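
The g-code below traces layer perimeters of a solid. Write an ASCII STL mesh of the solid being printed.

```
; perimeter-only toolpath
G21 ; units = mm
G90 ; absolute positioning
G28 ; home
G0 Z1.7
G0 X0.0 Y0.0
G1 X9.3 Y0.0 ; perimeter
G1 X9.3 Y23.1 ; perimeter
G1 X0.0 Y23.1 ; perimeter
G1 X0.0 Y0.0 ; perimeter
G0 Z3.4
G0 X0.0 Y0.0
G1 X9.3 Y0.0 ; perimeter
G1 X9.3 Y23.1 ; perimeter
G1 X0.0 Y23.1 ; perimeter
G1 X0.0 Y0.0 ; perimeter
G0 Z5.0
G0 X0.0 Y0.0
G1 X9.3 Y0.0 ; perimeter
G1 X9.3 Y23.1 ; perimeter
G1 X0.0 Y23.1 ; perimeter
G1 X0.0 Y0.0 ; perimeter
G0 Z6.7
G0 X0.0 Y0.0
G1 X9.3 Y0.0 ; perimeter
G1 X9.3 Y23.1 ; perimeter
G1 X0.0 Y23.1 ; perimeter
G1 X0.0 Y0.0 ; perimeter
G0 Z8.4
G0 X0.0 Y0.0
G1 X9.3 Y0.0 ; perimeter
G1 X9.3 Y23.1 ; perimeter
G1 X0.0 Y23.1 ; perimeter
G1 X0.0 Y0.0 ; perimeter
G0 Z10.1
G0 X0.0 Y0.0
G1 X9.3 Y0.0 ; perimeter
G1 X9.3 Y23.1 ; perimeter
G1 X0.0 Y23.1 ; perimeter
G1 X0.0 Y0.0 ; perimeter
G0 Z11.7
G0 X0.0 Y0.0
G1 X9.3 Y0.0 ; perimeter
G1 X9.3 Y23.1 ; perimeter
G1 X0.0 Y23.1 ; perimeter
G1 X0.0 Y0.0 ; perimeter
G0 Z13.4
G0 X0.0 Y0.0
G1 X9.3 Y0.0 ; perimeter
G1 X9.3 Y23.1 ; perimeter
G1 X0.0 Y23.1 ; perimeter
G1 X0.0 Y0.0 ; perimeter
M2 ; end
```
solid part
  facet normal 0.0000 0.0000 -1.0000
    outer loop
      vertex 9.3 23.1 0.0
      vertex 9.3 0.0 0.0
      vertex 0.0 0.0 0.0
    endloop
  endfacet
  facet normal 0.0000 0.0000 -1.0000
    outer loop
      vertex 0.0 23.1 0.0
      vertex 9.3 23.1 0.0
      vertex 0.0 0.0 0.0
    endloop
  endfacet
  facet normal 0.0000 0.0000 1.0000
    outer loop
      vertex 0.0 0.0 13.4
      vertex 9.3 0.0 13.4
      vertex 9.3 23.1 13.4
    endloop
  endfacet
  facet normal 0.0000 0.0000 1.0000
    outer loop
      vertex 0.0 0.0 13.4
      vertex 9.3 23.1 13.4
      vertex 0.0 23.1 13.4
    endloop
  endfacet
  facet normal 0.0000 -1.0000 0.0000
    outer loop
      vertex 0.0 0.0 0.0
      vertex 9.3 0.0 0.0
      vertex 9.3 0.0 13.4
    endloop
  endfacet
  facet normal 0.0000 -1.0000 0.0000
    outer loop
      vertex 0.0 0.0 0.0
      vertex 9.3 0.0 13.4
      vertex 0.0 0.0 13.4
    endloop
  endfacet
  facet normal 0.0000 1.0000 0.0000
    outer loop
      vertex 9.3 23.1 13.4
      vertex 9.3 23.1 0.0
      vertex 0.0 23.1 0.0
    endloop
  endfacet
  facet normal 0.0000 1.0000 0.0000
    outer loop
      vertex 0.0 23.1 13.4
      vertex 9.3 23.1 13.4
      vertex 0.0 23.1 0.0
    endloop
  endfacet
  facet normal -1.0000 0.0000 0.0000
    outer loop
      vertex 0.0 23.1 13.4
      vertex 0.0 23.1 0.0
      vertex 0.0 0.0 0.0
    endloop
  endfacet
  facet normal -1.0000 0.0000 0.0000
    outer loop
      vertex 0.0 0.0 13.4
      vertex 0.0 23.1 13.4
      vertex 0.0 0.0 0.0
    endloop
  endfacet
  facet normal 1.0000 0.0000 0.0000
    outer loop
      vertex 9.3 0.0 0.0
      vertex 9.3 23.1 0.0
      vertex 9.3 23.1 13.4
    endloop
  endfacet
  facet normal 1.0000 0.0000 0.0000
    outer loop
      vertex 9.3 0.0 0.0
      vertex 9.3 23.1 13.4
      vertex 9.3 0.0 13.4
    endloop
  endfacet
endsolid part

The G0 Z moves step by Δz≈1.7 mm. Every layer's G1 loop is the same polygon, so the solid is a straight extrusion of it from z=0 to z≈13.4. Closing with flat bottom and top caps and triangulating gives 12 facets — a rectangular box, roughly 9.3 × 23.1 mm footprint and 13.4 mm tall.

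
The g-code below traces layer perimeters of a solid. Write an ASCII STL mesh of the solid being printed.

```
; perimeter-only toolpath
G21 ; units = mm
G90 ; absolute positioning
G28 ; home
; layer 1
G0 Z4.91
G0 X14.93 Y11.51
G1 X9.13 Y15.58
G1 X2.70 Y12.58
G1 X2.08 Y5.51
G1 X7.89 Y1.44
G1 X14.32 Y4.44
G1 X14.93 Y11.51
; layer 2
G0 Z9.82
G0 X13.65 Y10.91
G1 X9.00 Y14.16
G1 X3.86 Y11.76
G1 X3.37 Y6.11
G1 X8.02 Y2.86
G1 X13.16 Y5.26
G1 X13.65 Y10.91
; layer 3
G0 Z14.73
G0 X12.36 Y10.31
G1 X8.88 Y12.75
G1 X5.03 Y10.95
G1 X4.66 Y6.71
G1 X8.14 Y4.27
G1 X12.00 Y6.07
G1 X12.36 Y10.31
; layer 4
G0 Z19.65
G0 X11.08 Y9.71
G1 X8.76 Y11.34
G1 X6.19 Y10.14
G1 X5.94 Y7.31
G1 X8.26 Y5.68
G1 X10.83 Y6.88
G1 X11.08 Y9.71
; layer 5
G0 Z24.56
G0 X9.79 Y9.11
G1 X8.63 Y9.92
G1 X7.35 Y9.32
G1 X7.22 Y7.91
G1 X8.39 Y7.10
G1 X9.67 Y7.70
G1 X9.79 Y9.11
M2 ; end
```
solid part
  facet normal 0.0000 0.0000 -1.0000
    outer loop
      vertex 1.54 13.39 0.00
      vertex 9.25 16.99 0.00
      vertex 16.22 12.11 0.00
    endloop
  endfacet
  facet normal 0.0000 0.0000 -1.0000
    outer loop
      vertex 0.80 4.91 0.00
      vertex 1.54 13.39 0.00
      vertex 16.22 12.11 0.00
    endloop
  endfacet
  facet normal 0.0000 0.0000 -1.0000
    outer loop
      vertex 7.77 0.03 0.00
      vertex 0.80 4.91 0.00
      vertex 16.22 12.11 0.00
    endloop
  endfacet
  facet normal 0.0000 0.0000 -1.0000
    outer loop
      vertex 15.48 3.63 0.00
      vertex 7.77 0.03 0.00
      vertex 16.22 12.11 0.00
    endloop
  endfacet
  facet normal 0.5564 0.7947 0.2426
    outer loop
      vertex 16.22 12.11 0.00
      vertex 9.25 16.99 0.00
      vertex 8.51 8.51 29.47
    endloop
  endfacet
  facet normal -0.4104 0.8790 0.2426
    outer loop
      vertex 9.25 16.99 0.00
      vertex 1.54 13.39 0.00
      vertex 8.51 8.51 29.47
    endloop
  endfacet
  facet normal -0.9665 0.0843 0.2425
    outer loop
      vertex 1.54 13.39 0.00
      vertex 0.80 4.91 0.00
      vertex 8.51 8.51 29.47
    endloop
  endfacet
  facet normal -0.5564 -0.7947 0.2426
    outer loop
      vertex 0.80 4.91 0.00
      vertex 7.77 0.03 0.00
      vertex 8.51 8.51 29.47
    endloop
  endfacet
  facet normal 0.4104 -0.8790 0.2426
    outer loop
      vertex 7.77 0.03 0.00
      vertex 15.48 3.63 0.00
      vertex 8.51 8.51 29.47
    endloop
  endfacet
  facet normal 0.9665 -0.0843 0.2425
    outer loop
      vertex 15.48 3.63 0.00
      vertex 16.22 12.11 0.00
      vertex 8.51 8.51 29.47
    endloop
  endfacet
endsolid part

The G0 Z moves step by Δz≈4.91 mm. The G1 loops shrink linearly with z, so the solid tapers from its base footprint up to z≈29.5. Closing with a flat bottom cap and the tapered top and triangulating gives 10 facets — a regular 6-sided pyramid, base circumscribed radius ≈ 8.51 mm, apex at z ≈ 29.5 mm.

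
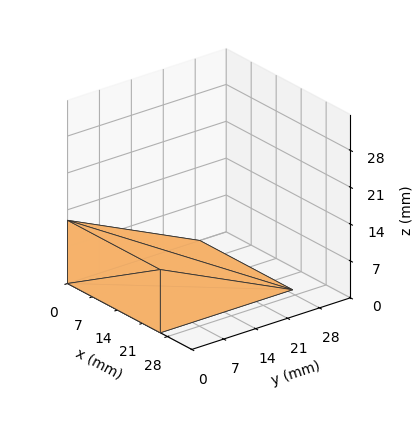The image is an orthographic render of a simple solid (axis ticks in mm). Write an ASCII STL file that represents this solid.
Reading the render: the shape is a wedge (ramp): 26 × 29 mm base, rising to 12 mm along the y=0 edge and sloping linearly to z=0 at y=29 (dimensions read to the nearest mm from the axis ticks). For the STL, each face is triangulated and given an outward normal.

solid part
  facet normal 0.0000 0.0000 -1.0000
    outer loop
      vertex 26.0 29.0 0.0
      vertex 26.0 0.0 0.0
      vertex 0.0 0.0 0.0
    endloop
  endfacet
  facet normal 0.0000 0.0000 -1.0000
    outer loop
      vertex 0.0 29.0 0.0
      vertex 26.0 29.0 0.0
      vertex 0.0 0.0 0.0
    endloop
  endfacet
  facet normal 0.0000 -1.0000 0.0000
    outer loop
      vertex 0.0 0.0 0.0
      vertex 26.0 0.0 0.0
      vertex 26.0 0.0 12.0
    endloop
  endfacet
  facet normal 0.0000 -1.0000 0.0000
    outer loop
      vertex 0.0 0.0 0.0
      vertex 26.0 0.0 12.0
      vertex 0.0 0.0 12.0
    endloop
  endfacet
  facet normal 0.0000 0.3824 0.9240
    outer loop
      vertex 0.0 0.0 12.0
      vertex 26.0 0.0 12.0
      vertex 26.0 29.0 0.0
    endloop
  endfacet
  facet normal 0.0000 0.3824 0.9240
    outer loop
      vertex 0.0 0.0 12.0
      vertex 26.0 29.0 0.0
      vertex 0.0 29.0 0.0
    endloop
  endfacet
  facet normal -1.0000 0.0000 0.0000
    outer loop
      vertex 0.0 0.0 12.0
      vertex 0.0 29.0 0.0
      vertex 0.0 0.0 0.0
    endloop
  endfacet
  facet normal 1.0000 0.0000 0.0000
    outer loop
      vertex 26.0 0.0 0.0
      vertex 26.0 29.0 0.0
      vertex 26.0 0.0 12.0
    endloop
  endfacet
endsolid part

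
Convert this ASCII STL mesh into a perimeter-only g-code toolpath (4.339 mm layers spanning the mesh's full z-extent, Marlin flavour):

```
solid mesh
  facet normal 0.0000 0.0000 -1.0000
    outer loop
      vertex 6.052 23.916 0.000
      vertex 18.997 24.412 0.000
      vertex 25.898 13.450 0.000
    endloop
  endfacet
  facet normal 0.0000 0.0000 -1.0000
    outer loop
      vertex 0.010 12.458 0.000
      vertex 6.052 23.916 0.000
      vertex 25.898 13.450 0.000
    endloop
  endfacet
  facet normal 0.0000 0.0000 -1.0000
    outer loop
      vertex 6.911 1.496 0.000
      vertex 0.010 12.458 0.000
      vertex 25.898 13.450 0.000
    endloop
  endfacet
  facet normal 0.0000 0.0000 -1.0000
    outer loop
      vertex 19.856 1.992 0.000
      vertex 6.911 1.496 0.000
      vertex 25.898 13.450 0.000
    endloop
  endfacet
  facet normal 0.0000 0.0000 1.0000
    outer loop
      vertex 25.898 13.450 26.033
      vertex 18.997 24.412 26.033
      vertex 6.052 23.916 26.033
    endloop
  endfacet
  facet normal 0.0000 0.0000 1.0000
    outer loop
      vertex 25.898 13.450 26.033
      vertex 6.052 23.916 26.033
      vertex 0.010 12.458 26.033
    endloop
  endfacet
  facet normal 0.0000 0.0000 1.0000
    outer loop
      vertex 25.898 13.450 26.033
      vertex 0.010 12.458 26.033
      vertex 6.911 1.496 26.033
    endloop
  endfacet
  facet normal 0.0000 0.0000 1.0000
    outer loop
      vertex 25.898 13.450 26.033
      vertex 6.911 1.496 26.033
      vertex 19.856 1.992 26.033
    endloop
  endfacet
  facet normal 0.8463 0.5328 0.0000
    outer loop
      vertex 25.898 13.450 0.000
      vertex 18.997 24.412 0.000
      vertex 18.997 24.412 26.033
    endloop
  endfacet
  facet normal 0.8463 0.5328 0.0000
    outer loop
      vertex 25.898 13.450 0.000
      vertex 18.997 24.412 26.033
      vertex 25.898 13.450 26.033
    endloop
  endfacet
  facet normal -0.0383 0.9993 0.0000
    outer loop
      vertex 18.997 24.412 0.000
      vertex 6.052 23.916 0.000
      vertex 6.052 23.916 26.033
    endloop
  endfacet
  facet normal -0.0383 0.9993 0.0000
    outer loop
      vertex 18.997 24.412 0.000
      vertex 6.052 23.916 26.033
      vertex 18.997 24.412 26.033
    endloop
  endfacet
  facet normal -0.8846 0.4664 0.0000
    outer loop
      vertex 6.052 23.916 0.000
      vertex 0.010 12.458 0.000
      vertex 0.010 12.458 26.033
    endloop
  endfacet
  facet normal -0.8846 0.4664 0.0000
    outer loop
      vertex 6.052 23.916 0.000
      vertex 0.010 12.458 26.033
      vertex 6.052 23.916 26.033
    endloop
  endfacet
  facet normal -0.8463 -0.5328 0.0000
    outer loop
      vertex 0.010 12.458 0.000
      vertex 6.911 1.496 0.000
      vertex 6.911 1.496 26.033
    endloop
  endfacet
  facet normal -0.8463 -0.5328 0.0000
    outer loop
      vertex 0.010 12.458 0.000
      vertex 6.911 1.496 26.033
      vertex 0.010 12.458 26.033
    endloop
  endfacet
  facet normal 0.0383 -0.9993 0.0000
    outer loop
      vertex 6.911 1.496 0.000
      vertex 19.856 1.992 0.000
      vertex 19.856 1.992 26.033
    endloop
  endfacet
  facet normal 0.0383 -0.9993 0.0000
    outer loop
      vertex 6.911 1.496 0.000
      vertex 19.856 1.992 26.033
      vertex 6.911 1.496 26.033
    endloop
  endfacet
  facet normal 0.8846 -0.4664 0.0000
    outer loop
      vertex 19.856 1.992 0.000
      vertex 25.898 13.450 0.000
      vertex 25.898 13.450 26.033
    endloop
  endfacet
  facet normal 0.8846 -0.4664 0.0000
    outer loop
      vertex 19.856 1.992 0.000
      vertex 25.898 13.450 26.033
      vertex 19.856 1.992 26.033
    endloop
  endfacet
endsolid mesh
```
; perimeter-only toolpath
G21 ; units = mm
G90 ; absolute positioning
G28 ; home
; layer 1
G0 Z4.339
G0 X25.898 Y13.450
G1 X18.997 Y24.412
G1 X6.052 Y23.916
G1 X0.010 Y12.458
G1 X6.911 Y1.496
G1 X19.856 Y1.992
G1 X25.898 Y13.450
; layer 2
G0 Z8.678
G0 X25.898 Y13.450
G1 X18.997 Y24.412
G1 X6.052 Y23.916
G1 X0.010 Y12.458
G1 X6.911 Y1.496
G1 X19.856 Y1.992
G1 X25.898 Y13.450
; layer 3
G0 Z13.017
G0 X25.898 Y13.450
G1 X18.997 Y24.412
G1 X6.052 Y23.916
G1 X0.010 Y12.458
G1 X6.911 Y1.496
G1 X19.856 Y1.992
G1 X25.898 Y13.450
; layer 4
G0 Z17.355
G0 X25.898 Y13.450
G1 X18.997 Y24.412
G1 X6.052 Y23.916
G1 X0.010 Y12.458
G1 X6.911 Y1.496
G1 X19.856 Y1.992
G1 X25.898 Y13.450
; layer 5
G0 Z21.694
G0 X25.898 Y13.450
G1 X18.997 Y24.412
G1 X6.052 Y23.916
G1 X0.010 Y12.458
G1 X6.911 Y1.496
G1 X19.856 Y1.992
G1 X25.898 Y13.450
; layer 6
G0 Z26.033
G0 X25.898 Y13.450
G1 X18.997 Y24.412
G1 X6.052 Y23.916
G1 X0.010 Y12.458
G1 X6.911 Y1.496
G1 X19.856 Y1.992
G1 X25.898 Y13.450
M2 ; end

The solid is a regular 6-sided prism (a cylinder approximated with 6 flat sides), circumscribed radius ≈ 13 mm, height ≈ 26 mm. Slicing at Δz = 4.339 mm — 6 equal slices spanning the solid's height, so layer i sits at z = i·h/6 — gives 6 non-empty perimeters. Each is a 6-segment closed polygon; G0 lifts to the layer z and rapids to the start vertex, then G1 traces the edges.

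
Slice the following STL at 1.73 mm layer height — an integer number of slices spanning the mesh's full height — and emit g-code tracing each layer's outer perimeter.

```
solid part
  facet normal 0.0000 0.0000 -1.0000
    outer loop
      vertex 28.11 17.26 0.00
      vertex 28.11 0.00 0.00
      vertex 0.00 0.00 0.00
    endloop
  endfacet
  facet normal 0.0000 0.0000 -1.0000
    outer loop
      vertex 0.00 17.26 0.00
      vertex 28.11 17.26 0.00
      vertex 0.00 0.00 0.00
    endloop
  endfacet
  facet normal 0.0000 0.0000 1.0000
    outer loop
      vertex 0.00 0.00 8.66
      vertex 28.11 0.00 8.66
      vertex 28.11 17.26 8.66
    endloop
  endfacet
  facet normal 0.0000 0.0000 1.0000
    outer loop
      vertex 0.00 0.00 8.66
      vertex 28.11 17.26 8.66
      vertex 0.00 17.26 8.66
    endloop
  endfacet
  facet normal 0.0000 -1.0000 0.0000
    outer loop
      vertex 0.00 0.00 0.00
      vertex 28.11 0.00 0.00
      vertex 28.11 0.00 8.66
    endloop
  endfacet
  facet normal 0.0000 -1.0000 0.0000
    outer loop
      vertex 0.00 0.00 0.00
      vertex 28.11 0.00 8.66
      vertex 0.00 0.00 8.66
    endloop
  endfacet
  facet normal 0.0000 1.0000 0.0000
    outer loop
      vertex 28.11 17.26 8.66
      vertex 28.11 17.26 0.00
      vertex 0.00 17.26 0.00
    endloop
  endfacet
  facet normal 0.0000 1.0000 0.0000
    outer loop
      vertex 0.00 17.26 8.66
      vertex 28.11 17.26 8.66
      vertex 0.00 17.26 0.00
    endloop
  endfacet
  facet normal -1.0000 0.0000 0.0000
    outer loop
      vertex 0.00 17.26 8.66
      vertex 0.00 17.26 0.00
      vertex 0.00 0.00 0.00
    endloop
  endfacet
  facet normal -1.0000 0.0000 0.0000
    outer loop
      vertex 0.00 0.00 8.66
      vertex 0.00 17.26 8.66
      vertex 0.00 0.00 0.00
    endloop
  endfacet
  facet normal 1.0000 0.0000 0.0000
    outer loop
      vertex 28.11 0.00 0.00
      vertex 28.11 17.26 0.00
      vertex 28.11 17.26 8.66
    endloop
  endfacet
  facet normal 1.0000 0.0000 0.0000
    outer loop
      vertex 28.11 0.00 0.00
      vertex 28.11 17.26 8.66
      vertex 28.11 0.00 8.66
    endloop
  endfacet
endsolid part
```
; perimeter-only toolpath
G21 ; units = mm
G90 ; absolute positioning
G28 ; home
; layer 1
G0 Z1.73
G0 X0.00 Y0.00
G1 X28.11 Y0.00
G1 X28.11 Y17.26
G1 X0.00 Y17.26
G1 X0.00 Y0.00
; layer 2
G0 Z3.46
G0 X0.00 Y0.00
G1 X28.11 Y0.00
G1 X28.11 Y17.26
G1 X0.00 Y17.26
G1 X0.00 Y0.00
; layer 3
G0 Z5.20
G0 X0.00 Y0.00
G1 X28.11 Y0.00
G1 X28.11 Y17.26
G1 X0.00 Y17.26
G1 X0.00 Y0.00
; layer 4
G0 Z6.93
G0 X0.00 Y0.00
G1 X28.11 Y0.00
G1 X28.11 Y17.26
G1 X0.00 Y17.26
G1 X0.00 Y0.00
; layer 5
G0 Z8.66
G0 X0.00 Y0.00
G1 X28.11 Y0.00
G1 X28.11 Y17.26
G1 X0.00 Y17.26
G1 X0.00 Y0.00
M2 ; end

The solid is a rectangular box, roughly 28.1 × 17.3 mm footprint and 8.66 mm tall. Slicing at Δz = 1.73 mm — 5 equal slices spanning the solid's height, so layer i sits at z = i·h/5 — gives 5 non-empty perimeters. Each is a 4-segment closed polygon; G0 lifts to the layer z and rapids to the start vertex, then G1 traces the edges.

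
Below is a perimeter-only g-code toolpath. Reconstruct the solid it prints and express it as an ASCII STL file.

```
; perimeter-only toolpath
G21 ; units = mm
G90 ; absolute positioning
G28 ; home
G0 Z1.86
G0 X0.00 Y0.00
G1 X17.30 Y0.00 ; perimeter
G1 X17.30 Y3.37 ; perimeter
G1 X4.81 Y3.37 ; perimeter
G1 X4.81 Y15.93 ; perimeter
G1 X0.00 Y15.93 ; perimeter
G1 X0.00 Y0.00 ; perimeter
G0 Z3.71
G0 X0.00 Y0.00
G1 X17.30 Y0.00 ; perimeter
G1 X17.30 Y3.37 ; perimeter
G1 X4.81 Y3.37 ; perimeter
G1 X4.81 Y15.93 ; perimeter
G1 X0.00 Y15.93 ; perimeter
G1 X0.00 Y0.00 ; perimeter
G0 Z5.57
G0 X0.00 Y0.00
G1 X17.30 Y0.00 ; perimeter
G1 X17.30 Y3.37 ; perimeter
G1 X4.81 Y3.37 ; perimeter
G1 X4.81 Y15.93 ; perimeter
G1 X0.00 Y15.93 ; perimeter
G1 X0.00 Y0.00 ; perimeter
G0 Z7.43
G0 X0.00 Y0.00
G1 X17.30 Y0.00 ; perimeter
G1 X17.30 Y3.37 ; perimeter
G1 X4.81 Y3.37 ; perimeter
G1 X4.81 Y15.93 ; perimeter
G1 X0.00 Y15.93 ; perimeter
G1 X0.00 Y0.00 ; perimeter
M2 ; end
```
solid part
  facet normal 0.0000 0.0000 -1.0000
    outer loop
      vertex 17.30 3.37 0.00
      vertex 17.30 0.00 0.00
      vertex 0.00 0.00 0.00
    endloop
  endfacet
  facet normal 0.0000 0.0000 -1.0000
    outer loop
      vertex 4.81 3.37 0.00
      vertex 17.30 3.37 0.00
      vertex 0.00 0.00 0.00
    endloop
  endfacet
  facet normal 0.0000 0.0000 -1.0000
    outer loop
      vertex 4.81 15.93 0.00
      vertex 4.81 3.37 0.00
      vertex 0.00 0.00 0.00
    endloop
  endfacet
  facet normal 0.0000 0.0000 -1.0000
    outer loop
      vertex 0.00 15.93 0.00
      vertex 4.81 15.93 0.00
      vertex 0.00 0.00 0.00
    endloop
  endfacet
  facet normal 0.0000 0.0000 1.0000
    outer loop
      vertex 0.00 0.00 7.43
      vertex 17.30 0.00 7.43
      vertex 17.30 3.37 7.43
    endloop
  endfacet
  facet normal 0.0000 0.0000 1.0000
    outer loop
      vertex 0.00 0.00 7.43
      vertex 17.30 3.37 7.43
      vertex 4.81 3.37 7.43
    endloop
  endfacet
  facet normal 0.0000 0.0000 1.0000
    outer loop
      vertex 0.00 0.00 7.43
      vertex 4.81 3.37 7.43
      vertex 4.81 15.93 7.43
    endloop
  endfacet
  facet normal 0.0000 0.0000 1.0000
    outer loop
      vertex 0.00 0.00 7.43
      vertex 4.81 15.93 7.43
      vertex 0.00 15.93 7.43
    endloop
  endfacet
  facet normal 0.0000 -1.0000 0.0000
    outer loop
      vertex 0.00 0.00 0.00
      vertex 17.30 0.00 0.00
      vertex 17.30 0.00 7.43
    endloop
  endfacet
  facet normal 0.0000 -1.0000 0.0000
    outer loop
      vertex 0.00 0.00 0.00
      vertex 17.30 0.00 7.43
      vertex 0.00 0.00 7.43
    endloop
  endfacet
  facet normal 1.0000 0.0000 0.0000
    outer loop
      vertex 17.30 0.00 0.00
      vertex 17.30 3.37 0.00
      vertex 17.30 3.37 7.43
    endloop
  endfacet
  facet normal 1.0000 0.0000 0.0000
    outer loop
      vertex 17.30 0.00 0.00
      vertex 17.30 3.37 7.43
      vertex 17.30 0.00 7.43
    endloop
  endfacet
  facet normal 0.0000 1.0000 0.0000
    outer loop
      vertex 17.30 3.37 0.00
      vertex 4.81 3.37 0.00
      vertex 4.81 3.37 7.43
    endloop
  endfacet
  facet normal 0.0000 1.0000 0.0000
    outer loop
      vertex 17.30 3.37 0.00
      vertex 4.81 3.37 7.43
      vertex 17.30 3.37 7.43
    endloop
  endfacet
  facet normal 1.0000 0.0000 0.0000
    outer loop
      vertex 4.81 3.37 0.00
      vertex 4.81 15.93 0.00
      vertex 4.81 15.93 7.43
    endloop
  endfacet
  facet normal 1.0000 0.0000 0.0000
    outer loop
      vertex 4.81 3.37 0.00
      vertex 4.81 15.93 7.43
      vertex 4.81 3.37 7.43
    endloop
  endfacet
  facet normal 0.0000 1.0000 0.0000
    outer loop
      vertex 4.81 15.93 0.00
      vertex 0.00 15.93 0.00
      vertex 0.00 15.93 7.43
    endloop
  endfacet
  facet normal 0.0000 1.0000 0.0000
    outer loop
      vertex 4.81 15.93 0.00
      vertex 0.00 15.93 7.43
      vertex 4.81 15.93 7.43
    endloop
  endfacet
  facet normal -1.0000 0.0000 0.0000
    outer loop
      vertex 0.00 15.93 0.00
      vertex 0.00 0.00 0.00
      vertex 0.00 0.00 7.43
    endloop
  endfacet
  facet normal -1.0000 0.0000 0.0000
    outer loop
      vertex 0.00 15.93 0.00
      vertex 0.00 0.00 7.43
      vertex 0.00 15.93 7.43
    endloop
  endfacet
endsolid part

The G0 Z moves step by Δz≈1.86 mm. Every layer's G1 loop is the same polygon, so the solid is a straight extrusion of it from z=0 to z≈7.43. Closing with flat bottom and top caps and triangulating gives 20 facets — an L-shaped prism: outer 17.3 × 15.9 mm, arm thicknesses ≈ 3.37 mm (horizontal) and 4.81 mm (vertical), extruded 7.43 mm in z.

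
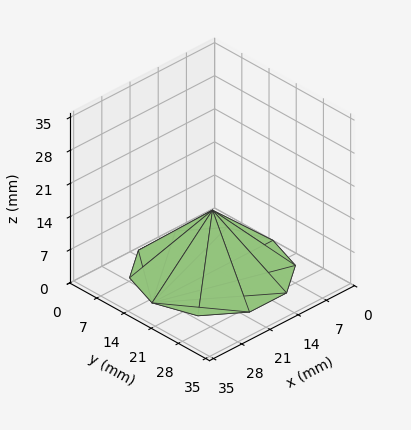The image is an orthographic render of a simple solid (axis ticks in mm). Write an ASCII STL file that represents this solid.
Reading the render: the shape is a regular 10-sided pyramid, base circumscribed radius ≈ 15 mm, apex at z ≈ 13 mm (dimensions read to the nearest mm from the axis ticks). For the STL, each face is triangulated and given an outward normal.

solid part
  facet normal 0.0000 0.0000 -1.0000
    outer loop
      vertex 19.6 29.3 0.0
      vertex 27.1 23.8 0.0
      vertex 30.0 15.0 0.0
    endloop
  endfacet
  facet normal 0.0000 0.0000 -1.0000
    outer loop
      vertex 10.4 29.3 0.0
      vertex 19.6 29.3 0.0
      vertex 30.0 15.0 0.0
    endloop
  endfacet
  facet normal 0.0000 0.0000 -1.0000
    outer loop
      vertex 2.9 23.8 0.0
      vertex 10.4 29.3 0.0
      vertex 30.0 15.0 0.0
    endloop
  endfacet
  facet normal 0.0000 0.0000 -1.0000
    outer loop
      vertex 0.0 15.0 0.0
      vertex 2.9 23.8 0.0
      vertex 30.0 15.0 0.0
    endloop
  endfacet
  facet normal 0.0000 0.0000 -1.0000
    outer loop
      vertex 2.9 6.2 0.0
      vertex 0.0 15.0 0.0
      vertex 30.0 15.0 0.0
    endloop
  endfacet
  facet normal 0.0000 0.0000 -1.0000
    outer loop
      vertex 10.4 0.7 0.0
      vertex 2.9 6.2 0.0
      vertex 30.0 15.0 0.0
    endloop
  endfacet
  facet normal 0.0000 0.0000 -1.0000
    outer loop
      vertex 19.6 0.7 0.0
      vertex 10.4 0.7 0.0
      vertex 30.0 15.0 0.0
    endloop
  endfacet
  facet normal 0.0000 0.0000 -1.0000
    outer loop
      vertex 27.1 6.2 0.0
      vertex 19.6 0.7 0.0
      vertex 30.0 15.0 0.0
    endloop
  endfacet
  facet normal 0.6402 0.2110 0.7387
    outer loop
      vertex 30.0 15.0 0.0
      vertex 27.1 23.8 0.0
      vertex 15.0 15.0 13.0
    endloop
  endfacet
  facet normal 0.3985 0.5434 0.7388
    outer loop
      vertex 27.1 23.8 0.0
      vertex 19.6 29.3 0.0
      vertex 15.0 15.0 13.0
    endloop
  endfacet
  facet normal 0.0000 0.6727 0.7399
    outer loop
      vertex 19.6 29.3 0.0
      vertex 10.4 29.3 0.0
      vertex 15.0 15.0 13.0
    endloop
  endfacet
  facet normal -0.3985 0.5434 0.7388
    outer loop
      vertex 10.4 29.3 0.0
      vertex 2.9 23.8 0.0
      vertex 15.0 15.0 13.0
    endloop
  endfacet
  facet normal -0.6402 0.2110 0.7387
    outer loop
      vertex 2.9 23.8 0.0
      vertex 0.0 15.0 0.0
      vertex 15.0 15.0 13.0
    endloop
  endfacet
  facet normal -0.6402 -0.2110 0.7387
    outer loop
      vertex 0.0 15.0 0.0
      vertex 2.9 6.2 0.0
      vertex 15.0 15.0 13.0
    endloop
  endfacet
  facet normal -0.3985 -0.5434 0.7388
    outer loop
      vertex 2.9 6.2 0.0
      vertex 10.4 0.7 0.0
      vertex 15.0 15.0 13.0
    endloop
  endfacet
  facet normal 0.0000 -0.6727 0.7399
    outer loop
      vertex 10.4 0.7 0.0
      vertex 19.6 0.7 0.0
      vertex 15.0 15.0 13.0
    endloop
  endfacet
  facet normal 0.3985 -0.5434 0.7388
    outer loop
      vertex 19.6 0.7 0.0
      vertex 27.1 6.2 0.0
      vertex 15.0 15.0 13.0
    endloop
  endfacet
  facet normal 0.6402 -0.2110 0.7387
    outer loop
      vertex 27.1 6.2 0.0
      vertex 30.0 15.0 0.0
      vertex 15.0 15.0 13.0
    endloop
  endfacet
endsolid part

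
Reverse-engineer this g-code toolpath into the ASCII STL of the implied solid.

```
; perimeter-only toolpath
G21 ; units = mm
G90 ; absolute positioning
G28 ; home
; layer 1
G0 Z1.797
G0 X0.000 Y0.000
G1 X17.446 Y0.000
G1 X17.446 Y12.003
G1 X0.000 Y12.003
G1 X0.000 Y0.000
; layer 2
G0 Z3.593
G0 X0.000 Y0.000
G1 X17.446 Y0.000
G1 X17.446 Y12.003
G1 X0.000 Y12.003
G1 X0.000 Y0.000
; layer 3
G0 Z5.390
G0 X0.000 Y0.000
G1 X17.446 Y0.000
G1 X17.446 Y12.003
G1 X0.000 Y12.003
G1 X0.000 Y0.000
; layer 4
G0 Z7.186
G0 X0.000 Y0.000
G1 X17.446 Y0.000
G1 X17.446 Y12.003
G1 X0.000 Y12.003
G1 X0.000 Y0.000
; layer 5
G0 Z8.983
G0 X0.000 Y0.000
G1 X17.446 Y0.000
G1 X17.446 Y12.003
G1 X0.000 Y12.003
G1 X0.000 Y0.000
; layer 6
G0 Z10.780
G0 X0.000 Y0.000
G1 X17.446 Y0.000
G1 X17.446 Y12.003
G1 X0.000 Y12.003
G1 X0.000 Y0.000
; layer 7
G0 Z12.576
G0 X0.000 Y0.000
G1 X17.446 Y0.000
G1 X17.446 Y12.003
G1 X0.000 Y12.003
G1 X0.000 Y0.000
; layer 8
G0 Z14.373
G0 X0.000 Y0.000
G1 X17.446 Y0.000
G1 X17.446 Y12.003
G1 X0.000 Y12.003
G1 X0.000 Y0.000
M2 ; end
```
solid part
  facet normal 0.0000 0.0000 -1.0000
    outer loop
      vertex 17.446 12.003 0.000
      vertex 17.446 0.000 0.000
      vertex 0.000 0.000 0.000
    endloop
  endfacet
  facet normal 0.0000 0.0000 -1.0000
    outer loop
      vertex 0.000 12.003 0.000
      vertex 17.446 12.003 0.000
      vertex 0.000 0.000 0.000
    endloop
  endfacet
  facet normal 0.0000 0.0000 1.0000
    outer loop
      vertex 0.000 0.000 14.373
      vertex 17.446 0.000 14.373
      vertex 17.446 12.003 14.373
    endloop
  endfacet
  facet normal 0.0000 0.0000 1.0000
    outer loop
      vertex 0.000 0.000 14.373
      vertex 17.446 12.003 14.373
      vertex 0.000 12.003 14.373
    endloop
  endfacet
  facet normal 0.0000 -1.0000 0.0000
    outer loop
      vertex 0.000 0.000 0.000
      vertex 17.446 0.000 0.000
      vertex 17.446 0.000 14.373
    endloop
  endfacet
  facet normal 0.0000 -1.0000 0.0000
    outer loop
      vertex 0.000 0.000 0.000
      vertex 17.446 0.000 14.373
      vertex 0.000 0.000 14.373
    endloop
  endfacet
  facet normal 0.0000 1.0000 0.0000
    outer loop
      vertex 17.446 12.003 14.373
      vertex 17.446 12.003 0.000
      vertex 0.000 12.003 0.000
    endloop
  endfacet
  facet normal 0.0000 1.0000 0.0000
    outer loop
      vertex 0.000 12.003 14.373
      vertex 17.446 12.003 14.373
      vertex 0.000 12.003 0.000
    endloop
  endfacet
  facet normal -1.0000 0.0000 0.0000
    outer loop
      vertex 0.000 12.003 14.373
      vertex 0.000 12.003 0.000
      vertex 0.000 0.000 0.000
    endloop
  endfacet
  facet normal -1.0000 0.0000 0.0000
    outer loop
      vertex 0.000 0.000 14.373
      vertex 0.000 12.003 14.373
      vertex 0.000 0.000 0.000
    endloop
  endfacet
  facet normal 1.0000 0.0000 0.0000
    outer loop
      vertex 17.446 0.000 0.000
      vertex 17.446 12.003 0.000
      vertex 17.446 12.003 14.373
    endloop
  endfacet
  facet normal 1.0000 0.0000 0.0000
    outer loop
      vertex 17.446 0.000 0.000
      vertex 17.446 12.003 14.373
      vertex 17.446 0.000 14.373
    endloop
  endfacet
endsolid part

The G0 Z moves step by Δz≈1.797 mm. Every layer's G1 loop is the same polygon, so the solid is a straight extrusion of it from z=0 to z≈14.4. Closing with flat bottom and top caps and triangulating gives 12 facets — a rectangular box, roughly 17.4 × 12 mm footprint and 14.4 mm tall.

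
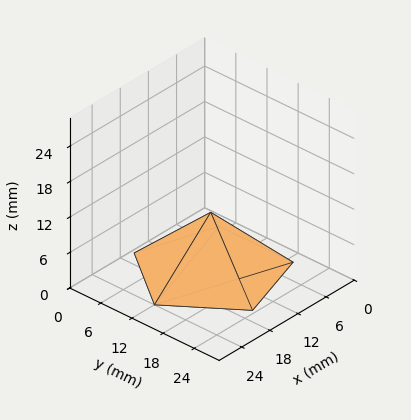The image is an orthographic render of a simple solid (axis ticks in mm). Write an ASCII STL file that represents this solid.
Reading the render: the shape is a regular 5-sided pyramid, base circumscribed radius ≈ 12 mm, apex at z ≈ 10 mm (dimensions read to the nearest mm from the axis ticks). For the STL, each face is triangulated and given an outward normal.

solid part
  facet normal 0.0000 0.0000 -1.0000
    outer loop
      vertex 2.3 19.1 0.0
      vertex 15.7 23.4 0.0
      vertex 24.0 12.0 0.0
    endloop
  endfacet
  facet normal 0.0000 0.0000 -1.0000
    outer loop
      vertex 2.3 4.9 0.0
      vertex 2.3 19.1 0.0
      vertex 24.0 12.0 0.0
    endloop
  endfacet
  facet normal 0.0000 0.0000 -1.0000
    outer loop
      vertex 15.7 0.6 0.0
      vertex 2.3 4.9 0.0
      vertex 24.0 12.0 0.0
    endloop
  endfacet
  facet normal 0.5803 0.4225 0.6963
    outer loop
      vertex 24.0 12.0 0.0
      vertex 15.7 23.4 0.0
      vertex 12.0 12.0 10.0
    endloop
  endfacet
  facet normal -0.2191 0.6826 0.6972
    outer loop
      vertex 15.7 23.4 0.0
      vertex 2.3 19.1 0.0
      vertex 12.0 12.0 10.0
    endloop
  endfacet
  facet normal -0.7178 0.0000 0.6963
    outer loop
      vertex 2.3 19.1 0.0
      vertex 2.3 4.9 0.0
      vertex 12.0 12.0 10.0
    endloop
  endfacet
  facet normal -0.2191 -0.6826 0.6972
    outer loop
      vertex 2.3 4.9 0.0
      vertex 15.7 0.6 0.0
      vertex 12.0 12.0 10.0
    endloop
  endfacet
  facet normal 0.5803 -0.4225 0.6963
    outer loop
      vertex 15.7 0.6 0.0
      vertex 24.0 12.0 0.0
      vertex 12.0 12.0 10.0
    endloop
  endfacet
endsolid part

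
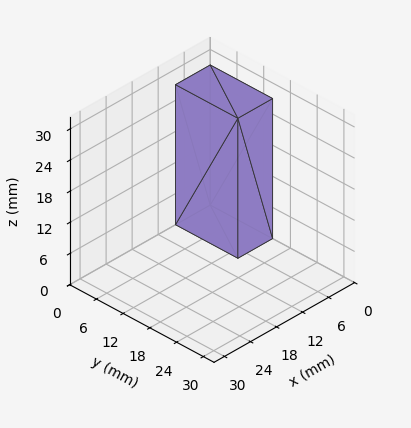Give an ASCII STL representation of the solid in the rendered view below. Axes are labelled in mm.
Reading the render: the shape is a rectangular box, roughly 8 × 14 mm footprint and 27 mm tall (dimensions read to the nearest mm from the axis ticks). For the STL, each face is triangulated and given an outward normal.

solid part
  facet normal 0.0000 0.0000 -1.0000
    outer loop
      vertex 8.000 14.000 0.000
      vertex 8.000 0.000 0.000
      vertex 0.000 0.000 0.000
    endloop
  endfacet
  facet normal 0.0000 0.0000 -1.0000
    outer loop
      vertex 0.000 14.000 0.000
      vertex 8.000 14.000 0.000
      vertex 0.000 0.000 0.000
    endloop
  endfacet
  facet normal 0.0000 0.0000 1.0000
    outer loop
      vertex 0.000 0.000 27.000
      vertex 8.000 0.000 27.000
      vertex 8.000 14.000 27.000
    endloop
  endfacet
  facet normal 0.0000 0.0000 1.0000
    outer loop
      vertex 0.000 0.000 27.000
      vertex 8.000 14.000 27.000
      vertex 0.000 14.000 27.000
    endloop
  endfacet
  facet normal 0.0000 -1.0000 0.0000
    outer loop
      vertex 0.000 0.000 0.000
      vertex 8.000 0.000 0.000
      vertex 8.000 0.000 27.000
    endloop
  endfacet
  facet normal 0.0000 -1.0000 0.0000
    outer loop
      vertex 0.000 0.000 0.000
      vertex 8.000 0.000 27.000
      vertex 0.000 0.000 27.000
    endloop
  endfacet
  facet normal 0.0000 1.0000 0.0000
    outer loop
      vertex 8.000 14.000 27.000
      vertex 8.000 14.000 0.000
      vertex 0.000 14.000 0.000
    endloop
  endfacet
  facet normal 0.0000 1.0000 0.0000
    outer loop
      vertex 0.000 14.000 27.000
      vertex 8.000 14.000 27.000
      vertex 0.000 14.000 0.000
    endloop
  endfacet
  facet normal -1.0000 0.0000 0.0000
    outer loop
      vertex 0.000 14.000 27.000
      vertex 0.000 14.000 0.000
      vertex 0.000 0.000 0.000
    endloop
  endfacet
  facet normal -1.0000 0.0000 0.0000
    outer loop
      vertex 0.000 0.000 27.000
      vertex 0.000 14.000 27.000
      vertex 0.000 0.000 0.000
    endloop
  endfacet
  facet normal 1.0000 0.0000 0.0000
    outer loop
      vertex 8.000 0.000 0.000
      vertex 8.000 14.000 0.000
      vertex 8.000 14.000 27.000
    endloop
  endfacet
  facet normal 1.0000 0.0000 0.0000
    outer loop
      vertex 8.000 0.000 0.000
      vertex 8.000 14.000 27.000
      vertex 8.000 0.000 27.000
    endloop
  endfacet
endsolid part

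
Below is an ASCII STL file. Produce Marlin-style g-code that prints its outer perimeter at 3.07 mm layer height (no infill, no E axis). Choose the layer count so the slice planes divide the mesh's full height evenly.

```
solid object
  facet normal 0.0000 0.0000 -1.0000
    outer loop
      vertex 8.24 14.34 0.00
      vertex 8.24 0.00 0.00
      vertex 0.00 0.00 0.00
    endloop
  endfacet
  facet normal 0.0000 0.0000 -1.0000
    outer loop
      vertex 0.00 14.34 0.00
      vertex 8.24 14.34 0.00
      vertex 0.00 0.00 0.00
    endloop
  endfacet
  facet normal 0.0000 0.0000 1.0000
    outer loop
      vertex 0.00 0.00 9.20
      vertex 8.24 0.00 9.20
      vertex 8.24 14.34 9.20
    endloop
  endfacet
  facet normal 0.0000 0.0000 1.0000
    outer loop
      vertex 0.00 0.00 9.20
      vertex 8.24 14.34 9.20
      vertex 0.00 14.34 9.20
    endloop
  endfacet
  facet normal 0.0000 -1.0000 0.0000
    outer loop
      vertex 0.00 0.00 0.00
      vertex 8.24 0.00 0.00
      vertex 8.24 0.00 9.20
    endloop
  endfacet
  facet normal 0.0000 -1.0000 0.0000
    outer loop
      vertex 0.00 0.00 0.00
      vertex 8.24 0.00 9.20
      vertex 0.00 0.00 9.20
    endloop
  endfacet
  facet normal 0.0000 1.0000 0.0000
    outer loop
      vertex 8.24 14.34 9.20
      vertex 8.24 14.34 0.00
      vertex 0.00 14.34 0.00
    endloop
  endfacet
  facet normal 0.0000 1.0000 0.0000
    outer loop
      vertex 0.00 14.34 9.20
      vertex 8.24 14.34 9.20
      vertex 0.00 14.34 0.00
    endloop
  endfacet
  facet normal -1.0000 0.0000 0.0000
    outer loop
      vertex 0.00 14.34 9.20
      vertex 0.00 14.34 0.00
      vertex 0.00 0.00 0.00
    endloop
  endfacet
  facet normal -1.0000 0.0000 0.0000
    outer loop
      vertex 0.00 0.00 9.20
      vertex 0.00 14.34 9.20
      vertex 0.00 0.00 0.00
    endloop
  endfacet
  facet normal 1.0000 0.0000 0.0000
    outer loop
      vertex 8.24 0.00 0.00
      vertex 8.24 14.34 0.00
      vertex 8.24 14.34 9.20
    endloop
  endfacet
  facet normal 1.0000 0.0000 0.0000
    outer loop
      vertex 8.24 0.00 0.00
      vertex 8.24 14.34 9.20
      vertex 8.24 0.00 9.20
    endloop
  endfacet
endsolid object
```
; perimeter-only toolpath
G21 ; units = mm
G90 ; absolute positioning
G28 ; home
; layer 1
G0 Z3.07
G0 X0.00 Y0.00
G1 X8.24 Y0.00
G1 X8.24 Y14.34
G1 X0.00 Y14.34
G1 X0.00 Y0.00
; layer 2
G0 Z6.13
G0 X0.00 Y0.00
G1 X8.24 Y0.00
G1 X8.24 Y14.34
G1 X0.00 Y14.34
G1 X0.00 Y0.00
; layer 3
G0 Z9.20
G0 X0.00 Y0.00
G1 X8.24 Y0.00
G1 X8.24 Y14.34
G1 X0.00 Y14.34
G1 X0.00 Y0.00
M2 ; end

The solid is a rectangular box, roughly 8.24 × 14.3 mm footprint and 9.2 mm tall. Slicing at Δz = 3.07 mm — 3 equal slices spanning the solid's height, so layer i sits at z = i·h/3 — gives 3 non-empty perimeters. Each is a 4-segment closed polygon; G0 lifts to the layer z and rapids to the start vertex, then G1 traces the edges.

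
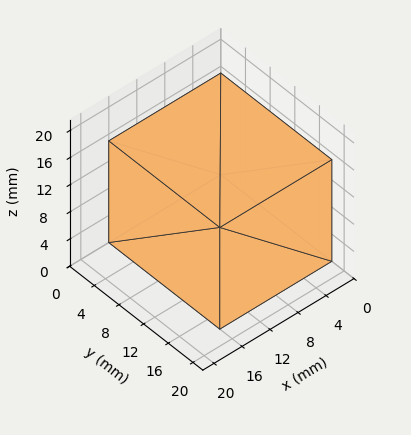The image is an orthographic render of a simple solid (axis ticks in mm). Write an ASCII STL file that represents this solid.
Reading the render: the shape is a rectangular box, roughly 16 × 18 mm footprint and 15 mm tall (dimensions read to the nearest mm from the axis ticks). For the STL, each face is triangulated and given an outward normal.

solid part
  facet normal 0.0000 0.0000 -1.0000
    outer loop
      vertex 16.000 18.000 0.000
      vertex 16.000 0.000 0.000
      vertex 0.000 0.000 0.000
    endloop
  endfacet
  facet normal 0.0000 0.0000 -1.0000
    outer loop
      vertex 0.000 18.000 0.000
      vertex 16.000 18.000 0.000
      vertex 0.000 0.000 0.000
    endloop
  endfacet
  facet normal 0.0000 0.0000 1.0000
    outer loop
      vertex 0.000 0.000 15.000
      vertex 16.000 0.000 15.000
      vertex 16.000 18.000 15.000
    endloop
  endfacet
  facet normal 0.0000 0.0000 1.0000
    outer loop
      vertex 0.000 0.000 15.000
      vertex 16.000 18.000 15.000
      vertex 0.000 18.000 15.000
    endloop
  endfacet
  facet normal 0.0000 -1.0000 0.0000
    outer loop
      vertex 0.000 0.000 0.000
      vertex 16.000 0.000 0.000
      vertex 16.000 0.000 15.000
    endloop
  endfacet
  facet normal 0.0000 -1.0000 0.0000
    outer loop
      vertex 0.000 0.000 0.000
      vertex 16.000 0.000 15.000
      vertex 0.000 0.000 15.000
    endloop
  endfacet
  facet normal 0.0000 1.0000 0.0000
    outer loop
      vertex 16.000 18.000 15.000
      vertex 16.000 18.000 0.000
      vertex 0.000 18.000 0.000
    endloop
  endfacet
  facet normal 0.0000 1.0000 0.0000
    outer loop
      vertex 0.000 18.000 15.000
      vertex 16.000 18.000 15.000
      vertex 0.000 18.000 0.000
    endloop
  endfacet
  facet normal -1.0000 0.0000 0.0000
    outer loop
      vertex 0.000 18.000 15.000
      vertex 0.000 18.000 0.000
      vertex 0.000 0.000 0.000
    endloop
  endfacet
  facet normal -1.0000 0.0000 0.0000
    outer loop
      vertex 0.000 0.000 15.000
      vertex 0.000 18.000 15.000
      vertex 0.000 0.000 0.000
    endloop
  endfacet
  facet normal 1.0000 0.0000 0.0000
    outer loop
      vertex 16.000 0.000 0.000
      vertex 16.000 18.000 0.000
      vertex 16.000 18.000 15.000
    endloop
  endfacet
  facet normal 1.0000 0.0000 0.0000
    outer loop
      vertex 16.000 0.000 0.000
      vertex 16.000 18.000 15.000
      vertex 16.000 0.000 15.000
    endloop
  endfacet
endsolid part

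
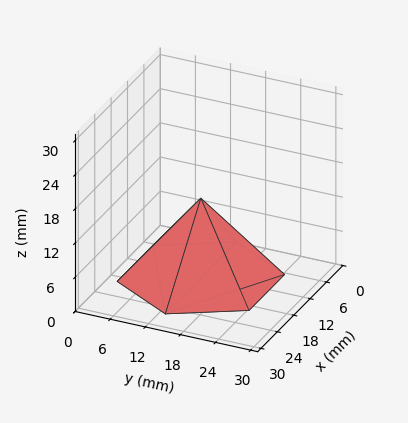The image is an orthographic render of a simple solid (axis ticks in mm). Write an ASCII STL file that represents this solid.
Reading the render: the shape is a regular 6-sided pyramid, base circumscribed radius ≈ 13 mm, apex at z ≈ 14 mm (dimensions read to the nearest mm from the axis ticks). For the STL, each face is triangulated and given an outward normal.

solid part
  facet normal 0.0000 0.0000 -1.0000
    outer loop
      vertex 6.50 24.26 0.00
      vertex 19.50 24.26 0.00
      vertex 26.00 13.00 0.00
    endloop
  endfacet
  facet normal 0.0000 0.0000 -1.0000
    outer loop
      vertex 0.00 13.00 0.00
      vertex 6.50 24.26 0.00
      vertex 26.00 13.00 0.00
    endloop
  endfacet
  facet normal 0.0000 0.0000 -1.0000
    outer loop
      vertex 6.50 1.74 0.00
      vertex 0.00 13.00 0.00
      vertex 26.00 13.00 0.00
    endloop
  endfacet
  facet normal 0.0000 0.0000 -1.0000
    outer loop
      vertex 19.50 1.74 0.00
      vertex 6.50 1.74 0.00
      vertex 26.00 13.00 0.00
    endloop
  endfacet
  facet normal 0.6749 0.3896 0.6267
    outer loop
      vertex 26.00 13.00 0.00
      vertex 19.50 24.26 0.00
      vertex 13.00 13.00 14.00
    endloop
  endfacet
  facet normal 0.0000 0.7792 0.6267
    outer loop
      vertex 19.50 24.26 0.00
      vertex 6.50 24.26 0.00
      vertex 13.00 13.00 14.00
    endloop
  endfacet
  facet normal -0.6749 0.3896 0.6267
    outer loop
      vertex 6.50 24.26 0.00
      vertex 0.00 13.00 0.00
      vertex 13.00 13.00 14.00
    endloop
  endfacet
  facet normal -0.6749 -0.3896 0.6267
    outer loop
      vertex 0.00 13.00 0.00
      vertex 6.50 1.74 0.00
      vertex 13.00 13.00 14.00
    endloop
  endfacet
  facet normal 0.0000 -0.7792 0.6267
    outer loop
      vertex 6.50 1.74 0.00
      vertex 19.50 1.74 0.00
      vertex 13.00 13.00 14.00
    endloop
  endfacet
  facet normal 0.6749 -0.3896 0.6267
    outer loop
      vertex 19.50 1.74 0.00
      vertex 26.00 13.00 0.00
      vertex 13.00 13.00 14.00
    endloop
  endfacet
endsolid part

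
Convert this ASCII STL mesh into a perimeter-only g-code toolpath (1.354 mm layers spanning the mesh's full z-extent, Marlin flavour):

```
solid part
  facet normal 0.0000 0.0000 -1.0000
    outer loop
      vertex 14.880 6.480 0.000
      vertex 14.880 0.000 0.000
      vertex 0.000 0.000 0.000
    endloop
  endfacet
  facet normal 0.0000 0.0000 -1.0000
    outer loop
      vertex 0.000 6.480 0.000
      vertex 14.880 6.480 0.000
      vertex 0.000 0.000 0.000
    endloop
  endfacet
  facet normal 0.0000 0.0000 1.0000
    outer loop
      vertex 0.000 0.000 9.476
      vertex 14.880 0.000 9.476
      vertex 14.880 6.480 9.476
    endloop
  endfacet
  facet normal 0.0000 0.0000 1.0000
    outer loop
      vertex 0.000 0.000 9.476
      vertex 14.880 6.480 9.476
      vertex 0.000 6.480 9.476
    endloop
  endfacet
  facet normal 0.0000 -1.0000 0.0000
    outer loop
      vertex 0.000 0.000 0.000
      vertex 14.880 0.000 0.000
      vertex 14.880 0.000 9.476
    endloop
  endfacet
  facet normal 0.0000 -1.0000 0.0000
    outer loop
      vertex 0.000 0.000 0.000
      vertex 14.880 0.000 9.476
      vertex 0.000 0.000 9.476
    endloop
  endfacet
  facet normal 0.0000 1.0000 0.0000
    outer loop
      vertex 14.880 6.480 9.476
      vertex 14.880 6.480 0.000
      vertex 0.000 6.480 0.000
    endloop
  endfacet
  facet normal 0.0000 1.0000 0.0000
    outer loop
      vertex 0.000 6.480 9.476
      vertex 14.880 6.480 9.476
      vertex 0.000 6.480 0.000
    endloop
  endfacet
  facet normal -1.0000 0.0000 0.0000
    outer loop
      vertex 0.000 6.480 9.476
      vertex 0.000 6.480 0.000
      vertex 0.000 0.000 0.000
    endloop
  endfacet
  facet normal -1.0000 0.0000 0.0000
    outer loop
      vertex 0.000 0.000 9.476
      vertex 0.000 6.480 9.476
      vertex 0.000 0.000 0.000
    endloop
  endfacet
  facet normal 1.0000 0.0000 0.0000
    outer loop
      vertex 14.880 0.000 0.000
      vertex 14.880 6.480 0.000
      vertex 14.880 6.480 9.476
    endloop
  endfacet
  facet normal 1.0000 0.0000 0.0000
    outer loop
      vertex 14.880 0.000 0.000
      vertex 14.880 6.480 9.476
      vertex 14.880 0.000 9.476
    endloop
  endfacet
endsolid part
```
; perimeter-only toolpath
G21 ; units = mm
G90 ; absolute positioning
G28 ; home
; layer 1
G0 Z1.354
G0 X0.000 Y0.000
G1 X14.880 Y0.000
G1 X14.880 Y6.480
G1 X0.000 Y6.480
G1 X0.000 Y0.000
; layer 2
G0 Z2.707
G0 X0.000 Y0.000
G1 X14.880 Y0.000
G1 X14.880 Y6.480
G1 X0.000 Y6.480
G1 X0.000 Y0.000
; layer 3
G0 Z4.061
G0 X0.000 Y0.000
G1 X14.880 Y0.000
G1 X14.880 Y6.480
G1 X0.000 Y6.480
G1 X0.000 Y0.000
; layer 4
G0 Z5.415
G0 X0.000 Y0.000
G1 X14.880 Y0.000
G1 X14.880 Y6.480
G1 X0.000 Y6.480
G1 X0.000 Y0.000
; layer 5
G0 Z6.769
G0 X0.000 Y0.000
G1 X14.880 Y0.000
G1 X14.880 Y6.480
G1 X0.000 Y6.480
G1 X0.000 Y0.000
; layer 6
G0 Z8.122
G0 X0.000 Y0.000
G1 X14.880 Y0.000
G1 X14.880 Y6.480
G1 X0.000 Y6.480
G1 X0.000 Y0.000
; layer 7
G0 Z9.476
G0 X0.000 Y0.000
G1 X14.880 Y0.000
G1 X14.880 Y6.480
G1 X0.000 Y6.480
G1 X0.000 Y0.000
M2 ; end

The solid is a rectangular box, roughly 14.9 × 6.48 mm footprint and 9.48 mm tall. Slicing at Δz = 1.354 mm — 7 equal slices spanning the solid's height, so layer i sits at z = i·h/7 — gives 7 non-empty perimeters. Each is a 4-segment closed polygon; G0 lifts to the layer z and rapids to the start vertex, then G1 traces the edges.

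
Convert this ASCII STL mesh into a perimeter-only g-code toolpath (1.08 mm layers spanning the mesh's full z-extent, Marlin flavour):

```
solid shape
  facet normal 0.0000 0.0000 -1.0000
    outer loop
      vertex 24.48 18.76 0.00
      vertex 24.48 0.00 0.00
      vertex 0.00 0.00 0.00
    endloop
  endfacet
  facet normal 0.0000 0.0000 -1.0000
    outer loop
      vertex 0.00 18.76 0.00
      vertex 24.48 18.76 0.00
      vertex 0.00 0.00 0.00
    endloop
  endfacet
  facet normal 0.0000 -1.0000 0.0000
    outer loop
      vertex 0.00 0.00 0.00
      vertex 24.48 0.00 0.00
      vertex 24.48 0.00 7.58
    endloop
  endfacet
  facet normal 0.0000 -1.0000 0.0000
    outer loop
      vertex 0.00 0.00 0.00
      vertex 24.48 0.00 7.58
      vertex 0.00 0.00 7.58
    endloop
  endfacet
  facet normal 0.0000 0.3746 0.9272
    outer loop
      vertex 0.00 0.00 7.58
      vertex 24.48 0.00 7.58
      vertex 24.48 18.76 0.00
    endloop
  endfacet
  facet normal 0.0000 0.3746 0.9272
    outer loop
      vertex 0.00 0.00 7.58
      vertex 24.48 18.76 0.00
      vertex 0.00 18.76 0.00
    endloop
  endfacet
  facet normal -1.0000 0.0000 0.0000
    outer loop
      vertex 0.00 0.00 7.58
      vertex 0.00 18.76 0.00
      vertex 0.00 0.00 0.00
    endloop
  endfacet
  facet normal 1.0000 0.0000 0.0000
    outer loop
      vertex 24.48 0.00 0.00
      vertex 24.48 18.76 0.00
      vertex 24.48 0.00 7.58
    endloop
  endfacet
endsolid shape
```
; perimeter-only toolpath
G21 ; units = mm
G90 ; absolute positioning
G28 ; home
; layer 1
G0 Z1.08
G0 X0.00 Y0.00
G1 X24.48 Y0.00
G1 X24.48 Y16.08
G1 X0.00 Y16.08
G1 X0.00 Y0.00
; layer 2
G0 Z2.17
G0 X0.00 Y0.00
G1 X24.48 Y0.00
G1 X24.48 Y13.40
G1 X0.00 Y13.40
G1 X0.00 Y0.00
; layer 3
G0 Z3.25
G0 X0.00 Y0.00
G1 X24.48 Y0.00
G1 X24.48 Y10.72
G1 X0.00 Y10.72
G1 X0.00 Y0.00
; layer 4
G0 Z4.33
G0 X0.00 Y0.00
G1 X24.48 Y0.00
G1 X24.48 Y8.04
G1 X0.00 Y8.04
G1 X0.00 Y0.00
; layer 5
G0 Z5.41
G0 X0.00 Y0.00
G1 X24.48 Y0.00
G1 X24.48 Y5.36
G1 X0.00 Y5.36
G1 X0.00 Y0.00
; layer 6
G0 Z6.50
G0 X0.00 Y0.00
G1 X24.48 Y0.00
G1 X24.48 Y2.68
G1 X0.00 Y2.68
G1 X0.00 Y0.00
M2 ; end

The solid is a wedge (ramp): 24.5 × 18.8 mm base, rising to 7.58 mm along the y=0 edge and sloping linearly to z=0 at y=18.8. Slicing at Δz = 1.08 mm — 7 equal slices spanning the solid's height, so layer i sits at z = i·h/7 — gives 6 non-empty perimeters. Each is a 4-segment closed polygon; G0 lifts to the layer z and rapids to the start vertex, then G1 traces the edges. The cross-section shrinks linearly with z (the slice at the apex is degenerate and omitted).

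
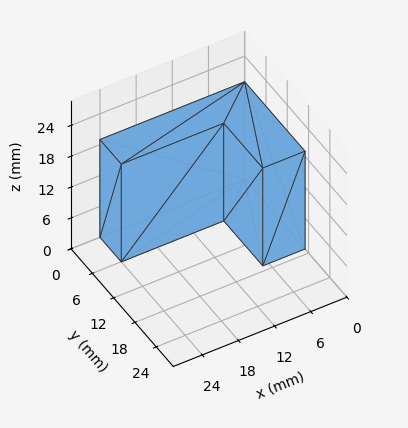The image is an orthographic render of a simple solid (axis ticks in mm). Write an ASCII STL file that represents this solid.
Reading the render: the shape is an L-shaped prism: outer 24 × 17 mm, arm thicknesses ≈ 6 mm (horizontal) and 7 mm (vertical), extruded 19 mm in z (dimensions read to the nearest mm from the axis ticks). For the STL, each face is triangulated and given an outward normal.

solid part
  facet normal 0.0000 0.0000 -1.0000
    outer loop
      vertex 24.0 6.0 0.0
      vertex 24.0 0.0 0.0
      vertex 0.0 0.0 0.0
    endloop
  endfacet
  facet normal 0.0000 0.0000 -1.0000
    outer loop
      vertex 7.0 6.0 0.0
      vertex 24.0 6.0 0.0
      vertex 0.0 0.0 0.0
    endloop
  endfacet
  facet normal 0.0000 0.0000 -1.0000
    outer loop
      vertex 7.0 17.0 0.0
      vertex 7.0 6.0 0.0
      vertex 0.0 0.0 0.0
    endloop
  endfacet
  facet normal 0.0000 0.0000 -1.0000
    outer loop
      vertex 0.0 17.0 0.0
      vertex 7.0 17.0 0.0
      vertex 0.0 0.0 0.0
    endloop
  endfacet
  facet normal 0.0000 0.0000 1.0000
    outer loop
      vertex 0.0 0.0 19.0
      vertex 24.0 0.0 19.0
      vertex 24.0 6.0 19.0
    endloop
  endfacet
  facet normal 0.0000 0.0000 1.0000
    outer loop
      vertex 0.0 0.0 19.0
      vertex 24.0 6.0 19.0
      vertex 7.0 6.0 19.0
    endloop
  endfacet
  facet normal 0.0000 0.0000 1.0000
    outer loop
      vertex 0.0 0.0 19.0
      vertex 7.0 6.0 19.0
      vertex 7.0 17.0 19.0
    endloop
  endfacet
  facet normal 0.0000 0.0000 1.0000
    outer loop
      vertex 0.0 0.0 19.0
      vertex 7.0 17.0 19.0
      vertex 0.0 17.0 19.0
    endloop
  endfacet
  facet normal 0.0000 -1.0000 0.0000
    outer loop
      vertex 0.0 0.0 0.0
      vertex 24.0 0.0 0.0
      vertex 24.0 0.0 19.0
    endloop
  endfacet
  facet normal 0.0000 -1.0000 0.0000
    outer loop
      vertex 0.0 0.0 0.0
      vertex 24.0 0.0 19.0
      vertex 0.0 0.0 19.0
    endloop
  endfacet
  facet normal 1.0000 0.0000 0.0000
    outer loop
      vertex 24.0 0.0 0.0
      vertex 24.0 6.0 0.0
      vertex 24.0 6.0 19.0
    endloop
  endfacet
  facet normal 1.0000 0.0000 0.0000
    outer loop
      vertex 24.0 0.0 0.0
      vertex 24.0 6.0 19.0
      vertex 24.0 0.0 19.0
    endloop
  endfacet
  facet normal 0.0000 1.0000 0.0000
    outer loop
      vertex 24.0 6.0 0.0
      vertex 7.0 6.0 0.0
      vertex 7.0 6.0 19.0
    endloop
  endfacet
  facet normal 0.0000 1.0000 0.0000
    outer loop
      vertex 24.0 6.0 0.0
      vertex 7.0 6.0 19.0
      vertex 24.0 6.0 19.0
    endloop
  endfacet
  facet normal 1.0000 0.0000 0.0000
    outer loop
      vertex 7.0 6.0 0.0
      vertex 7.0 17.0 0.0
      vertex 7.0 17.0 19.0
    endloop
  endfacet
  facet normal 1.0000 0.0000 0.0000
    outer loop
      vertex 7.0 6.0 0.0
      vertex 7.0 17.0 19.0
      vertex 7.0 6.0 19.0
    endloop
  endfacet
  facet normal 0.0000 1.0000 0.0000
    outer loop
      vertex 7.0 17.0 0.0
      vertex 0.0 17.0 0.0
      vertex 0.0 17.0 19.0
    endloop
  endfacet
  facet normal 0.0000 1.0000 0.0000
    outer loop
      vertex 7.0 17.0 0.0
      vertex 0.0 17.0 19.0
      vertex 7.0 17.0 19.0
    endloop
  endfacet
  facet normal -1.0000 0.0000 0.0000
    outer loop
      vertex 0.0 17.0 0.0
      vertex 0.0 0.0 0.0
      vertex 0.0 0.0 19.0
    endloop
  endfacet
  facet normal -1.0000 0.0000 0.0000
    outer loop
      vertex 0.0 17.0 0.0
      vertex 0.0 0.0 19.0
      vertex 0.0 17.0 19.0
    endloop
  endfacet
endsolid part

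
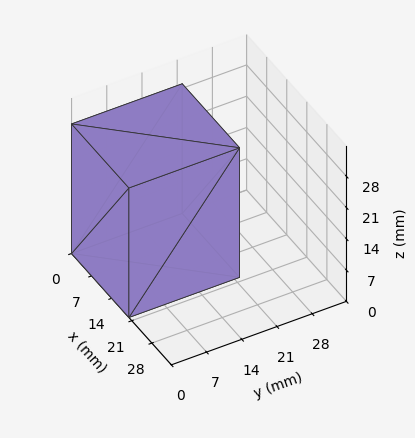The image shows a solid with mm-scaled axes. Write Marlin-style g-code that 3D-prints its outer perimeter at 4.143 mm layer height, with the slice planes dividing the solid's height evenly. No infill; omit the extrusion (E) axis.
Reading the render: the shape is a rectangular box, roughly 20 × 22 mm footprint and 29 mm tall (dimensions read to the nearest mm from the axis ticks). For the g-code, the solid's height is divided into equal slices at the stated Δz and each level perimeter traced with G1 moves after a G0 lift.

; perimeter-only toolpath
G21 ; units = mm
G90 ; absolute positioning
G28 ; home
; layer 1
G0 Z4.143
G0 X0.000 Y0.000
G1 X20.000 Y0.000
G1 X20.000 Y22.000
G1 X0.000 Y22.000
G1 X0.000 Y0.000
; layer 2
G0 Z8.286
G0 X0.000 Y0.000
G1 X20.000 Y0.000
G1 X20.000 Y22.000
G1 X0.000 Y22.000
G1 X0.000 Y0.000
; layer 3
G0 Z12.429
G0 X0.000 Y0.000
G1 X20.000 Y0.000
G1 X20.000 Y22.000
G1 X0.000 Y22.000
G1 X0.000 Y0.000
; layer 4
G0 Z16.571
G0 X0.000 Y0.000
G1 X20.000 Y0.000
G1 X20.000 Y22.000
G1 X0.000 Y22.000
G1 X0.000 Y0.000
; layer 5
G0 Z20.714
G0 X0.000 Y0.000
G1 X20.000 Y0.000
G1 X20.000 Y22.000
G1 X0.000 Y22.000
G1 X0.000 Y0.000
; layer 6
G0 Z24.857
G0 X0.000 Y0.000
G1 X20.000 Y0.000
G1 X20.000 Y22.000
G1 X0.000 Y22.000
G1 X0.000 Y0.000
; layer 7
G0 Z29.000
G0 X0.000 Y0.000
G1 X20.000 Y0.000
G1 X20.000 Y22.000
G1 X0.000 Y22.000
G1 X0.000 Y0.000
M2 ; end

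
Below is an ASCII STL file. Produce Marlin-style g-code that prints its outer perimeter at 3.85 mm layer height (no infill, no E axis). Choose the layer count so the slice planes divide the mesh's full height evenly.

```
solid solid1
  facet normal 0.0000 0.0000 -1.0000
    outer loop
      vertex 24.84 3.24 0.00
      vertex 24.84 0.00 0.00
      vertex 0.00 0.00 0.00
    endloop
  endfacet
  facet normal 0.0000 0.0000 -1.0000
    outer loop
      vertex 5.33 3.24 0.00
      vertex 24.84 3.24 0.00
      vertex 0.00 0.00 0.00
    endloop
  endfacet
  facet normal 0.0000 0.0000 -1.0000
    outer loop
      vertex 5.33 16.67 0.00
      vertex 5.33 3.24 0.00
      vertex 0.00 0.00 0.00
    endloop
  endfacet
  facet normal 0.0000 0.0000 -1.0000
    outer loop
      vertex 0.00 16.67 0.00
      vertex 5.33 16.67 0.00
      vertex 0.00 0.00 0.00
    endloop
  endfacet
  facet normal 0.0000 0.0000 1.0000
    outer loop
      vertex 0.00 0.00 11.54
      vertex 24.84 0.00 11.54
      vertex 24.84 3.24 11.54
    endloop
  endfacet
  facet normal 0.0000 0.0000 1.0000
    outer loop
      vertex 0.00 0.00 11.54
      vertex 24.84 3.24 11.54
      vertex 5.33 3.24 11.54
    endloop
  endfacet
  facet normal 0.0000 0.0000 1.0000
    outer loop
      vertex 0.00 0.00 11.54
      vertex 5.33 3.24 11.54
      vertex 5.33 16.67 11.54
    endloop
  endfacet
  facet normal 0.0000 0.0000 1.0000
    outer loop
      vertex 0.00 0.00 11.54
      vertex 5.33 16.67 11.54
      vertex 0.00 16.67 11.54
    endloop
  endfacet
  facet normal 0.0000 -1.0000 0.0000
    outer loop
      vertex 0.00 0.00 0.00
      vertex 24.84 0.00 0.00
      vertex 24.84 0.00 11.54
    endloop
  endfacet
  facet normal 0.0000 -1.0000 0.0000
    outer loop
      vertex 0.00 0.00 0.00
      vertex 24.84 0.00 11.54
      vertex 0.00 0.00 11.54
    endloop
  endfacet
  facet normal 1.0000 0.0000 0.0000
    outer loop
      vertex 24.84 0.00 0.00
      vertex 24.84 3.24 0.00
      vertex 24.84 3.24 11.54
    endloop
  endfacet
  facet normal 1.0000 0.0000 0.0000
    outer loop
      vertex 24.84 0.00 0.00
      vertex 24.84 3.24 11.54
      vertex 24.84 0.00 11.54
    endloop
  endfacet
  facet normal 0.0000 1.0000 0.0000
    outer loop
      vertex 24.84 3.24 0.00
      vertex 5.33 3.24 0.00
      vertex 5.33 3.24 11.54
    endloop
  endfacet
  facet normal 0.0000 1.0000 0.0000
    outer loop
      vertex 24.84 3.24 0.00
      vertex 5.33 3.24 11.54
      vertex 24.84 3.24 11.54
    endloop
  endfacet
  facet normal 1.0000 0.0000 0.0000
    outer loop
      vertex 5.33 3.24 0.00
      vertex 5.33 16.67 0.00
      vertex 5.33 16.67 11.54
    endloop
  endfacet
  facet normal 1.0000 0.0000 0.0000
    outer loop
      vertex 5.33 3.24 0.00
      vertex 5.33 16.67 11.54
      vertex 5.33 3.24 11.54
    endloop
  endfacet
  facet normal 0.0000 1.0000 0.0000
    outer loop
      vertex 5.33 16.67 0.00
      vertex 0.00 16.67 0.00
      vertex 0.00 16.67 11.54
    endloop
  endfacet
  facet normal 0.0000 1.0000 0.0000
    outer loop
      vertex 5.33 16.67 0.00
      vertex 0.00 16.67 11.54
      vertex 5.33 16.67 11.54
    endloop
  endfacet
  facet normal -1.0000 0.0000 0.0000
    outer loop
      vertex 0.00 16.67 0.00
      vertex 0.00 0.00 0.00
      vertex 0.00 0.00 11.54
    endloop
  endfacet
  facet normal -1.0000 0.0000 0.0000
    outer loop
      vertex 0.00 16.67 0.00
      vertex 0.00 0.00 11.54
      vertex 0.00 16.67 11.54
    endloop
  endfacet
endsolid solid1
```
; perimeter-only toolpath
G21 ; units = mm
G90 ; absolute positioning
G28 ; home
; layer 1
G0 Z3.85
G0 X0.00 Y0.00
G1 X24.84 Y0.00
G1 X24.84 Y3.24
G1 X5.33 Y3.24
G1 X5.33 Y16.67
G1 X0.00 Y16.67
G1 X0.00 Y0.00
; layer 2
G0 Z7.69
G0 X0.00 Y0.00
G1 X24.84 Y0.00
G1 X24.84 Y3.24
G1 X5.33 Y3.24
G1 X5.33 Y16.67
G1 X0.00 Y16.67
G1 X0.00 Y0.00
; layer 3
G0 Z11.54
G0 X0.00 Y0.00
G1 X24.84 Y0.00
G1 X24.84 Y3.24
G1 X5.33 Y3.24
G1 X5.33 Y16.67
G1 X0.00 Y16.67
G1 X0.00 Y0.00
M2 ; end

The solid is an L-shaped prism: outer 24.8 × 16.7 mm, arm thicknesses ≈ 3.24 mm (horizontal) and 5.33 mm (vertical), extruded 11.5 mm in z. Slicing at Δz = 3.85 mm — 3 equal slices spanning the solid's height, so layer i sits at z = i·h/3 — gives 3 non-empty perimeters. Each is a 6-segment closed polygon; G0 lifts to the layer z and rapids to the start vertex, then G1 traces the edges.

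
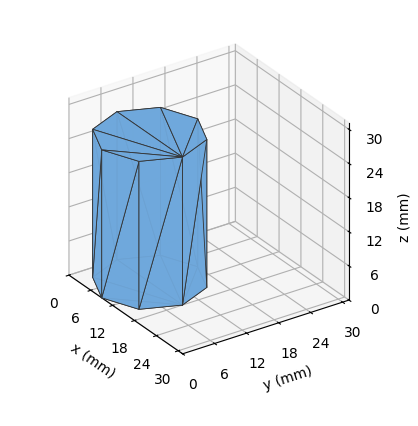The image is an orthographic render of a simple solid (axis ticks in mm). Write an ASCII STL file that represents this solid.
Reading the render: the shape is a regular 8-sided prism (a cylinder approximated with 8 flat sides), circumscribed radius ≈ 9 mm, height ≈ 26 mm (dimensions read to the nearest mm from the axis ticks). For the STL, each face is triangulated and given an outward normal.

solid part
  facet normal 0.0000 0.0000 -1.0000
    outer loop
      vertex 9.00 18.00 0.00
      vertex 15.36 15.36 0.00
      vertex 18.00 9.00 0.00
    endloop
  endfacet
  facet normal 0.0000 0.0000 -1.0000
    outer loop
      vertex 2.64 15.36 0.00
      vertex 9.00 18.00 0.00
      vertex 18.00 9.00 0.00
    endloop
  endfacet
  facet normal 0.0000 0.0000 -1.0000
    outer loop
      vertex 0.00 9.00 0.00
      vertex 2.64 15.36 0.00
      vertex 18.00 9.00 0.00
    endloop
  endfacet
  facet normal 0.0000 0.0000 -1.0000
    outer loop
      vertex 2.64 2.64 0.00
      vertex 0.00 9.00 0.00
      vertex 18.00 9.00 0.00
    endloop
  endfacet
  facet normal 0.0000 0.0000 -1.0000
    outer loop
      vertex 9.00 0.00 0.00
      vertex 2.64 2.64 0.00
      vertex 18.00 9.00 0.00
    endloop
  endfacet
  facet normal 0.0000 0.0000 -1.0000
    outer loop
      vertex 15.36 2.64 0.00
      vertex 9.00 0.00 0.00
      vertex 18.00 9.00 0.00
    endloop
  endfacet
  facet normal 0.0000 0.0000 1.0000
    outer loop
      vertex 18.00 9.00 26.00
      vertex 15.36 15.36 26.00
      vertex 9.00 18.00 26.00
    endloop
  endfacet
  facet normal 0.0000 0.0000 1.0000
    outer loop
      vertex 18.00 9.00 26.00
      vertex 9.00 18.00 26.00
      vertex 2.64 15.36 26.00
    endloop
  endfacet
  facet normal 0.0000 0.0000 1.0000
    outer loop
      vertex 18.00 9.00 26.00
      vertex 2.64 15.36 26.00
      vertex 0.00 9.00 26.00
    endloop
  endfacet
  facet normal 0.0000 0.0000 1.0000
    outer loop
      vertex 18.00 9.00 26.00
      vertex 0.00 9.00 26.00
      vertex 2.64 2.64 26.00
    endloop
  endfacet
  facet normal 0.0000 0.0000 1.0000
    outer loop
      vertex 18.00 9.00 26.00
      vertex 2.64 2.64 26.00
      vertex 9.00 0.00 26.00
    endloop
  endfacet
  facet normal 0.0000 0.0000 1.0000
    outer loop
      vertex 18.00 9.00 26.00
      vertex 9.00 0.00 26.00
      vertex 15.36 2.64 26.00
    endloop
  endfacet
  facet normal 0.9236 0.3834 0.0000
    outer loop
      vertex 18.00 9.00 0.00
      vertex 15.36 15.36 0.00
      vertex 15.36 15.36 26.00
    endloop
  endfacet
  facet normal 0.9236 0.3834 0.0000
    outer loop
      vertex 18.00 9.00 0.00
      vertex 15.36 15.36 26.00
      vertex 18.00 9.00 26.00
    endloop
  endfacet
  facet normal 0.3834 0.9236 0.0000
    outer loop
      vertex 15.36 15.36 0.00
      vertex 9.00 18.00 0.00
      vertex 9.00 18.00 26.00
    endloop
  endfacet
  facet normal 0.3834 0.9236 0.0000
    outer loop
      vertex 15.36 15.36 0.00
      vertex 9.00 18.00 26.00
      vertex 15.36 15.36 26.00
    endloop
  endfacet
  facet normal -0.3834 0.9236 0.0000
    outer loop
      vertex 9.00 18.00 0.00
      vertex 2.64 15.36 0.00
      vertex 2.64 15.36 26.00
    endloop
  endfacet
  facet normal -0.3834 0.9236 0.0000
    outer loop
      vertex 9.00 18.00 0.00
      vertex 2.64 15.36 26.00
      vertex 9.00 18.00 26.00
    endloop
  endfacet
  facet normal -0.9236 0.3834 0.0000
    outer loop
      vertex 2.64 15.36 0.00
      vertex 0.00 9.00 0.00
      vertex 0.00 9.00 26.00
    endloop
  endfacet
  facet normal -0.9236 0.3834 0.0000
    outer loop
      vertex 2.64 15.36 0.00
      vertex 0.00 9.00 26.00
      vertex 2.64 15.36 26.00
    endloop
  endfacet
  facet normal -0.9236 -0.3834 0.0000
    outer loop
      vertex 0.00 9.00 0.00
      vertex 2.64 2.64 0.00
      vertex 2.64 2.64 26.00
    endloop
  endfacet
  facet normal -0.9236 -0.3834 0.0000
    outer loop
      vertex 0.00 9.00 0.00
      vertex 2.64 2.64 26.00
      vertex 0.00 9.00 26.00
    endloop
  endfacet
  facet normal -0.3834 -0.9236 0.0000
    outer loop
      vertex 2.64 2.64 0.00
      vertex 9.00 0.00 0.00
      vertex 9.00 0.00 26.00
    endloop
  endfacet
  facet normal -0.3834 -0.9236 0.0000
    outer loop
      vertex 2.64 2.64 0.00
      vertex 9.00 0.00 26.00
      vertex 2.64 2.64 26.00
    endloop
  endfacet
  facet normal 0.3834 -0.9236 0.0000
    outer loop
      vertex 9.00 0.00 0.00
      vertex 15.36 2.64 0.00
      vertex 15.36 2.64 26.00
    endloop
  endfacet
  facet normal 0.3834 -0.9236 0.0000
    outer loop
      vertex 9.00 0.00 0.00
      vertex 15.36 2.64 26.00
      vertex 9.00 0.00 26.00
    endloop
  endfacet
  facet normal 0.9236 -0.3834 0.0000
    outer loop
      vertex 15.36 2.64 0.00
      vertex 18.00 9.00 0.00
      vertex 18.00 9.00 26.00
    endloop
  endfacet
  facet normal 0.9236 -0.3834 0.0000
    outer loop
      vertex 15.36 2.64 0.00
      vertex 18.00 9.00 26.00
      vertex 15.36 2.64 26.00
    endloop
  endfacet
endsolid part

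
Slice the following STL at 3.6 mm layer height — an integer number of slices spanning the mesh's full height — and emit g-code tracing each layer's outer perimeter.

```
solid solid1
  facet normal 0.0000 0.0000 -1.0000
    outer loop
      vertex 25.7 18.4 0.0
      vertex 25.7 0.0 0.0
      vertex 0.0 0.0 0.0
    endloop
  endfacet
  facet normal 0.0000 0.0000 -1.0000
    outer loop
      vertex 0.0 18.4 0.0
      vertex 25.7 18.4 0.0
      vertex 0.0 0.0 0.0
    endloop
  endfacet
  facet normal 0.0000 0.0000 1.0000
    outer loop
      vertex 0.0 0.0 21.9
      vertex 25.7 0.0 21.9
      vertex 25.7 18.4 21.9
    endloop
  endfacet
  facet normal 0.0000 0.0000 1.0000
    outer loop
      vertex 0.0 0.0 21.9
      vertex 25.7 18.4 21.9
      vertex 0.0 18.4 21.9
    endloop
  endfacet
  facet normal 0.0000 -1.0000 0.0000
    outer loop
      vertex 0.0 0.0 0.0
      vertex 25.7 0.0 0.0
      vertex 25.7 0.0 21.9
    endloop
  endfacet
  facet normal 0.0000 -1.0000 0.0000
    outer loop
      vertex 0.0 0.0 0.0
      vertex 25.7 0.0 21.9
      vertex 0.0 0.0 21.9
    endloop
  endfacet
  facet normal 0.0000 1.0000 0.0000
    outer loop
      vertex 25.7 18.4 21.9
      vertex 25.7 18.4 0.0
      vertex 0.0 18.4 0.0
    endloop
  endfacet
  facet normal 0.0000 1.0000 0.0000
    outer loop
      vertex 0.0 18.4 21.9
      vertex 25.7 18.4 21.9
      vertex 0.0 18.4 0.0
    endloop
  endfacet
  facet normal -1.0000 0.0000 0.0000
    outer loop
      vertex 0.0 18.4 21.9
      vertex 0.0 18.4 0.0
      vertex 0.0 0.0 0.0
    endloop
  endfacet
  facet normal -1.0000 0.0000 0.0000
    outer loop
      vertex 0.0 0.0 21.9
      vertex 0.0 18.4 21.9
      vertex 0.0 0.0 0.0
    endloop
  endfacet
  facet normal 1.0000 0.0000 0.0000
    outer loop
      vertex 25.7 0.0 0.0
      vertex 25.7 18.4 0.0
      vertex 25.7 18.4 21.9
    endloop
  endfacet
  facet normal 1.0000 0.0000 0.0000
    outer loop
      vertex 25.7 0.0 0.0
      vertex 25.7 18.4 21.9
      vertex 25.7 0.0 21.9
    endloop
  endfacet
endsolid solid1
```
; perimeter-only toolpath
G21 ; units = mm
G90 ; absolute positioning
G28 ; home
; layer 1
G0 Z3.6
G0 X0.0 Y0.0
G1 X25.7 Y0.0
G1 X25.7 Y18.4
G1 X0.0 Y18.4
G1 X0.0 Y0.0
; layer 2
G0 Z7.3
G0 X0.0 Y0.0
G1 X25.7 Y0.0
G1 X25.7 Y18.4
G1 X0.0 Y18.4
G1 X0.0 Y0.0
; layer 3
G0 Z10.9
G0 X0.0 Y0.0
G1 X25.7 Y0.0
G1 X25.7 Y18.4
G1 X0.0 Y18.4
G1 X0.0 Y0.0
; layer 4
G0 Z14.6
G0 X0.0 Y0.0
G1 X25.7 Y0.0
G1 X25.7 Y18.4
G1 X0.0 Y18.4
G1 X0.0 Y0.0
; layer 5
G0 Z18.2
G0 X0.0 Y0.0
G1 X25.7 Y0.0
G1 X25.7 Y18.4
G1 X0.0 Y18.4
G1 X0.0 Y0.0
; layer 6
G0 Z21.9
G0 X0.0 Y0.0
G1 X25.7 Y0.0
G1 X25.7 Y18.4
G1 X0.0 Y18.4
G1 X0.0 Y0.0
M2 ; end

The solid is a rectangular box, roughly 25.7 × 18.4 mm footprint and 21.9 mm tall. Slicing at Δz = 3.6 mm — 6 equal slices spanning the solid's height, so layer i sits at z = i·h/6 — gives 6 non-empty perimeters. Each is a 4-segment closed polygon; G0 lifts to the layer z and rapids to the start vertex, then G1 traces the edges.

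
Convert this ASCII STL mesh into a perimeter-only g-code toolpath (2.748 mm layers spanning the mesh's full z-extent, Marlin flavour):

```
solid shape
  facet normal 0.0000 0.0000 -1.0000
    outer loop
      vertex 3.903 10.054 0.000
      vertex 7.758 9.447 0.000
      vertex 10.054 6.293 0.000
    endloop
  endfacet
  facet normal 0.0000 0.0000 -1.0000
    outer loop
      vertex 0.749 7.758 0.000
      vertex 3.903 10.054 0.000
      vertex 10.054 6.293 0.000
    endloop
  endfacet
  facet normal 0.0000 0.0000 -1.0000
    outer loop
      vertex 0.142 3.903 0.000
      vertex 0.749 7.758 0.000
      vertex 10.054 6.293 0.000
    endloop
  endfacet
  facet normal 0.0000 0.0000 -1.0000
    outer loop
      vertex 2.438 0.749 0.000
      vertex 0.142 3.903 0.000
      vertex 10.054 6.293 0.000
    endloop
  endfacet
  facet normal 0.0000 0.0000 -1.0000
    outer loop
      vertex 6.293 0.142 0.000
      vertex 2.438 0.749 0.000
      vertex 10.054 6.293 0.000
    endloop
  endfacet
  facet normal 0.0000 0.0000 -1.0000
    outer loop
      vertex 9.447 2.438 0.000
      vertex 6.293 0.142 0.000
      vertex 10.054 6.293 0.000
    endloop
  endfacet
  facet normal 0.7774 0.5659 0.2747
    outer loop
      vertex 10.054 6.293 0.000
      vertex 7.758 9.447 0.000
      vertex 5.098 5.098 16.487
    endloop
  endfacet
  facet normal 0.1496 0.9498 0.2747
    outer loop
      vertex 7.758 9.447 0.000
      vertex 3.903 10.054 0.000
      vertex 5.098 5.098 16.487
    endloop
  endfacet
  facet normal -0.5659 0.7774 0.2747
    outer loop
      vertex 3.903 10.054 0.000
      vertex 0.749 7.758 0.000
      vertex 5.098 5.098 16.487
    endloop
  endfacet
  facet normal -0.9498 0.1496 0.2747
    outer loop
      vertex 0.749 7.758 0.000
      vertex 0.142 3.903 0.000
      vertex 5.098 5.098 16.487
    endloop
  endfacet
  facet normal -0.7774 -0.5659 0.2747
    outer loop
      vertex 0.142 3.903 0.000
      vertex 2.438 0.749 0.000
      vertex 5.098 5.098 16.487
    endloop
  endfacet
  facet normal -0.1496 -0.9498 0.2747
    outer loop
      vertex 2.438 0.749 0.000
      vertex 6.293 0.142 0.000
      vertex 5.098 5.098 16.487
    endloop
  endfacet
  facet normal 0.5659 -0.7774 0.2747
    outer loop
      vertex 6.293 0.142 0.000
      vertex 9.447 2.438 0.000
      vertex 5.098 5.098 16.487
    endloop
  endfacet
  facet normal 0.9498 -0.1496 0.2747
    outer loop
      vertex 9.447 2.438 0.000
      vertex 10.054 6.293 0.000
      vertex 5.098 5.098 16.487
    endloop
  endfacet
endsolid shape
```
; perimeter-only toolpath
G21 ; units = mm
G90 ; absolute positioning
G28 ; home
; layer 1
G0 Z2.748
G0 X9.228 Y6.094
G1 X7.315 Y8.722
G1 X4.102 Y9.228
G1 X1.474 Y7.315
G1 X0.968 Y4.102
G1 X2.881 Y1.474
G1 X6.094 Y0.968
G1 X8.722 Y2.881
G1 X9.228 Y6.094
; layer 2
G0 Z5.496
G0 X8.402 Y5.895
G1 X6.871 Y7.997
G1 X4.301 Y8.402
G1 X2.199 Y6.871
G1 X1.794 Y4.301
G1 X3.325 Y2.199
G1 X5.895 Y1.794
G1 X7.997 Y3.325
G1 X8.402 Y5.895
; layer 3
G0 Z8.243
G0 X7.576 Y5.696
G1 X6.428 Y7.272
G1 X4.500 Y7.576
G1 X2.923 Y6.428
G1 X2.620 Y4.500
G1 X3.768 Y2.923
G1 X5.696 Y2.620
G1 X7.272 Y3.768
G1 X7.576 Y5.696
; layer 4
G0 Z10.991
G0 X6.750 Y5.496
G1 X5.985 Y6.548
G1 X4.700 Y6.750
G1 X3.648 Y5.985
G1 X3.446 Y4.700
G1 X4.211 Y3.648
G1 X5.496 Y3.446
G1 X6.548 Y4.211
G1 X6.750 Y5.496
; layer 5
G0 Z13.739
G0 X5.924 Y5.297
G1 X5.541 Y5.823
G1 X4.899 Y5.924
G1 X4.373 Y5.541
G1 X4.272 Y4.899
G1 X4.655 Y4.373
G1 X5.297 Y4.272
G1 X5.823 Y4.655
G1 X5.924 Y5.297
M2 ; end

The solid is a regular 8-sided pyramid, base circumscribed radius ≈ 5.1 mm, apex at z ≈ 16.5 mm. Slicing at Δz = 2.748 mm — 6 equal slices spanning the solid's height, so layer i sits at z = i·h/6 — gives 5 non-empty perimeters. Each is a 8-segment closed polygon; G0 lifts to the layer z and rapids to the start vertex, then G1 traces the edges. The cross-section shrinks linearly with z (the slice at the apex is degenerate and omitted).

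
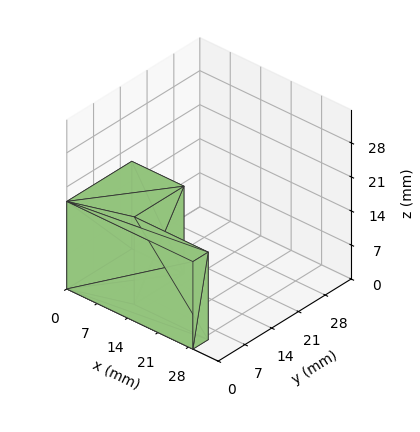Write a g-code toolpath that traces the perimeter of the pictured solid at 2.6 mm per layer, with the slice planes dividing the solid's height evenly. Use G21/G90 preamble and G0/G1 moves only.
Reading the render: the shape is an L-shaped prism: outer 29 × 17 mm, arm thicknesses ≈ 4 mm (horizontal) and 12 mm (vertical), extruded 18 mm in z (dimensions read to the nearest mm from the axis ticks). For the g-code, the solid's height is divided into equal slices at the stated Δz and each level perimeter traced with G1 moves after a G0 lift.

; perimeter-only toolpath
G21 ; units = mm
G90 ; absolute positioning
G28 ; home
; layer 1
G0 Z2.6
G0 X0.0 Y0.0
G1 X29.0 Y0.0
G1 X29.0 Y4.0
G1 X12.0 Y4.0
G1 X12.0 Y17.0
G1 X0.0 Y17.0
G1 X0.0 Y0.0
; layer 2
G0 Z5.1
G0 X0.0 Y0.0
G1 X29.0 Y0.0
G1 X29.0 Y4.0
G1 X12.0 Y4.0
G1 X12.0 Y17.0
G1 X0.0 Y17.0
G1 X0.0 Y0.0
; layer 3
G0 Z7.7
G0 X0.0 Y0.0
G1 X29.0 Y0.0
G1 X29.0 Y4.0
G1 X12.0 Y4.0
G1 X12.0 Y17.0
G1 X0.0 Y17.0
G1 X0.0 Y0.0
; layer 4
G0 Z10.3
G0 X0.0 Y0.0
G1 X29.0 Y0.0
G1 X29.0 Y4.0
G1 X12.0 Y4.0
G1 X12.0 Y17.0
G1 X0.0 Y17.0
G1 X0.0 Y0.0
; layer 5
G0 Z12.9
G0 X0.0 Y0.0
G1 X29.0 Y0.0
G1 X29.0 Y4.0
G1 X12.0 Y4.0
G1 X12.0 Y17.0
G1 X0.0 Y17.0
G1 X0.0 Y0.0
; layer 6
G0 Z15.4
G0 X0.0 Y0.0
G1 X29.0 Y0.0
G1 X29.0 Y4.0
G1 X12.0 Y4.0
G1 X12.0 Y17.0
G1 X0.0 Y17.0
G1 X0.0 Y0.0
; layer 7
G0 Z18.0
G0 X0.0 Y0.0
G1 X29.0 Y0.0
G1 X29.0 Y4.0
G1 X12.0 Y4.0
G1 X12.0 Y17.0
G1 X0.0 Y17.0
G1 X0.0 Y0.0
M2 ; end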